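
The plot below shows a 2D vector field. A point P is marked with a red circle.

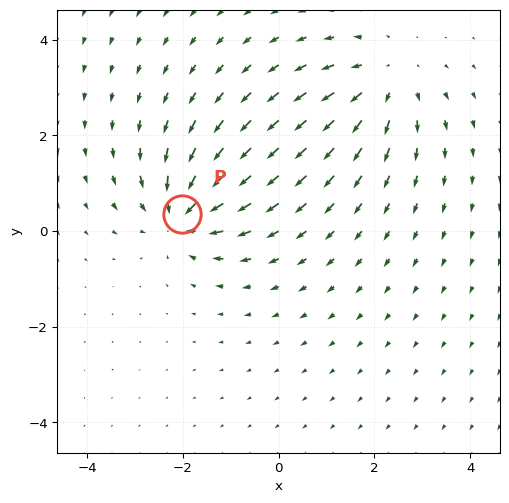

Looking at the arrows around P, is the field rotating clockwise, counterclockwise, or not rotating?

Near P at (-2.0, 0.4) the arrows show no circulation. The curl there is ≈0.

not rotating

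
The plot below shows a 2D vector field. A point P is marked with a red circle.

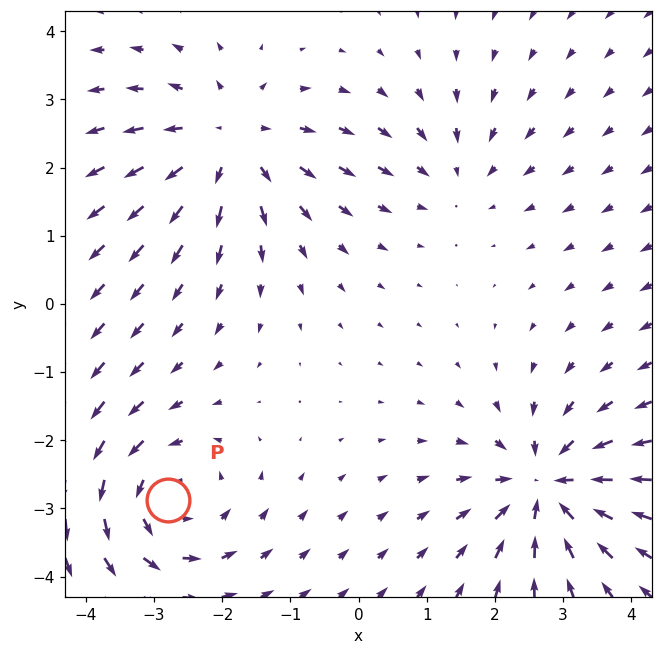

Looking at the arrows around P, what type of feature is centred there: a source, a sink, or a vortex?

vortex

At P (-2.8, -2.9) the arrows circulate counterclockwise. Divergence ≈0, curl about +4 — near-zero divergence with nonzero curl is a vortex.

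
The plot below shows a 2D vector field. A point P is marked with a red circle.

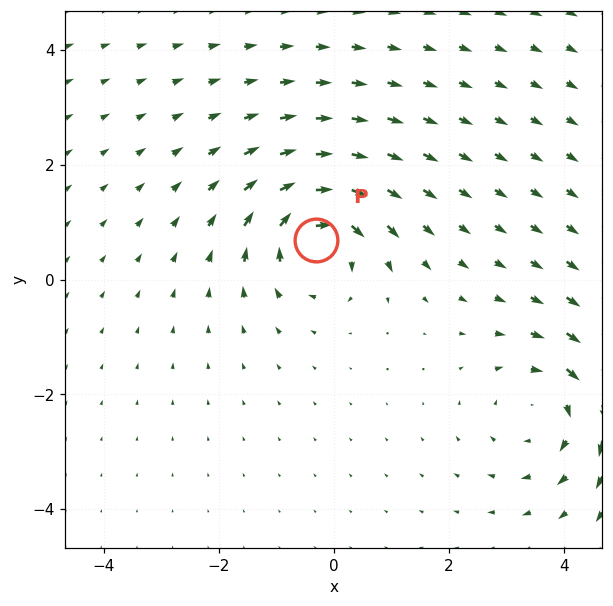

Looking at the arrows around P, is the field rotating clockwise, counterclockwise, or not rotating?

clockwise

Near P at (-0.3, 0.7) the arrows circulate clockwise. The curl (z-component) there is about -6; negative curl means clockwise rotation.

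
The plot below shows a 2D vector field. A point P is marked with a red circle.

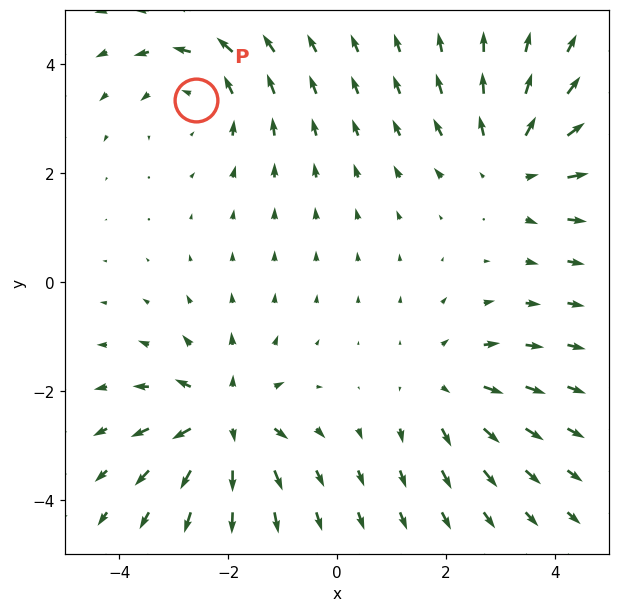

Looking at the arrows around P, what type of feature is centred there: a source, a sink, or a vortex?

At P (-2.6, 3.3) the arrows circulate counterclockwise. Divergence ≈0, curl about +3 — near-zero divergence with nonzero curl is a vortex.

vortex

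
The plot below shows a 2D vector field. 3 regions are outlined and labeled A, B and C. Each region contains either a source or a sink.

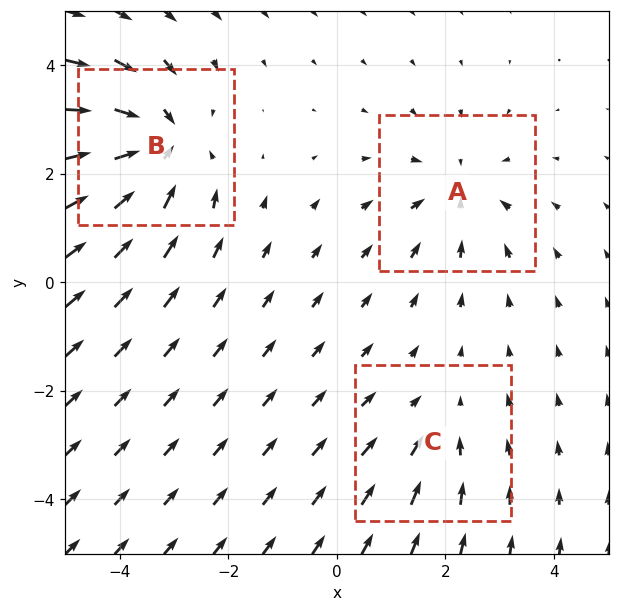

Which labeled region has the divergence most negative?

B

Divergence at each region's feature centre — A: about -3, B: about -4, C: about -2. Region B is most negative.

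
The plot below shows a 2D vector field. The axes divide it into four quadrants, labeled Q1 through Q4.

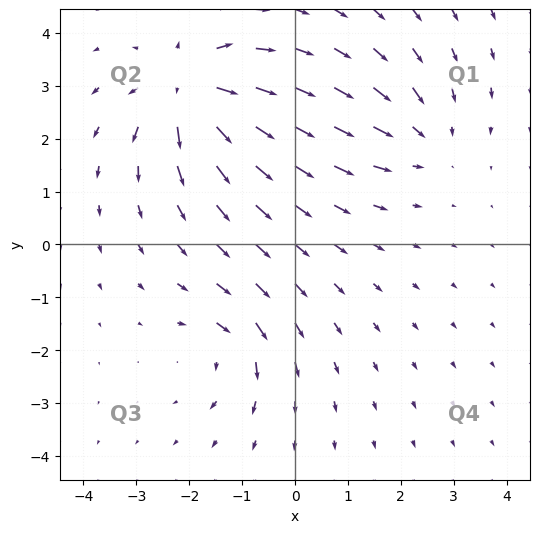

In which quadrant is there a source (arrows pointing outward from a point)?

Q2

The source sits at approximately (-2.0, 2.9), which lies in quadrant Q2. The divergence there is about +6, positive as expected for a source.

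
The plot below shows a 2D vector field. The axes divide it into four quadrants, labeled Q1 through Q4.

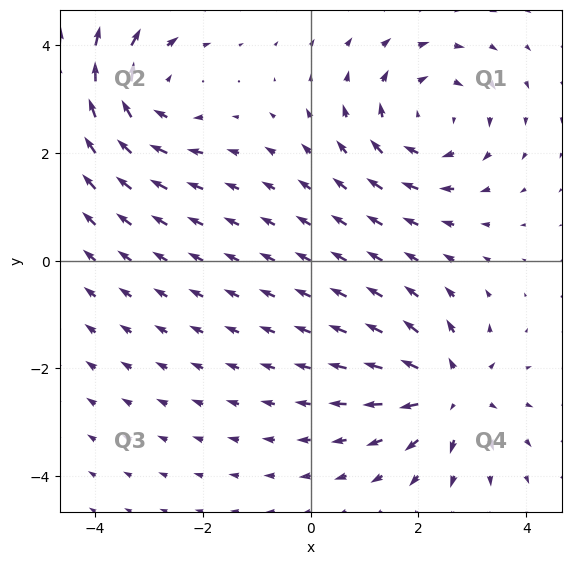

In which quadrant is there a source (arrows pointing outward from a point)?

The source sits at approximately (2.6, -2.4), which lies in quadrant Q4. The divergence there is about +4, positive as expected for a source.

Q4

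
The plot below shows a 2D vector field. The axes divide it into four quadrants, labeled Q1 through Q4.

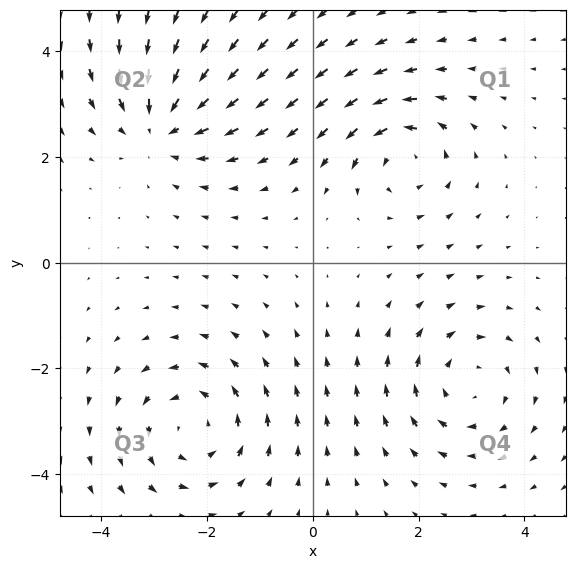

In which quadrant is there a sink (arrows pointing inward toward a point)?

The sink sits at approximately (-2.8, 2.6), which lies in quadrant Q2. The divergence there is about -5, negative as expected for a sink.

Q2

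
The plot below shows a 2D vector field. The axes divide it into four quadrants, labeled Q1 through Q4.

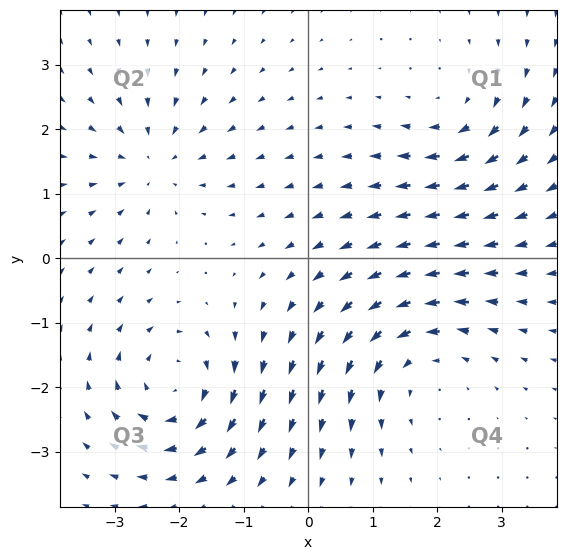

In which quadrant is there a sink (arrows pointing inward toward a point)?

The sink sits at approximately (-2.4, 1.5), which lies in quadrant Q2. The divergence there is about -3, negative as expected for a sink.

Q2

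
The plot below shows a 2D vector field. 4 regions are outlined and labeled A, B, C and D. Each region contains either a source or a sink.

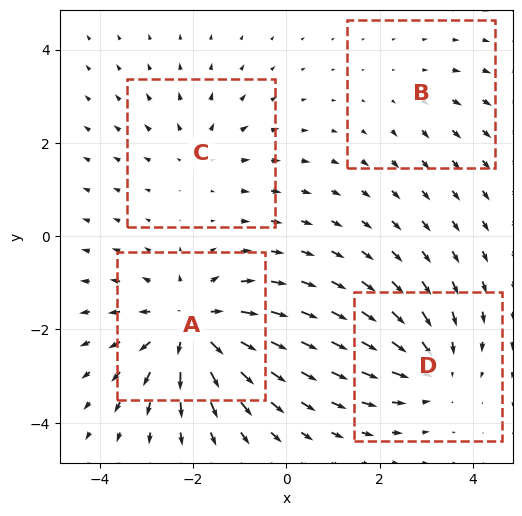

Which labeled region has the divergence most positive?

A

Divergence at each region's feature centre — A: about +7, B: about +2, C: about +3, D: about -4. Region A is most positive.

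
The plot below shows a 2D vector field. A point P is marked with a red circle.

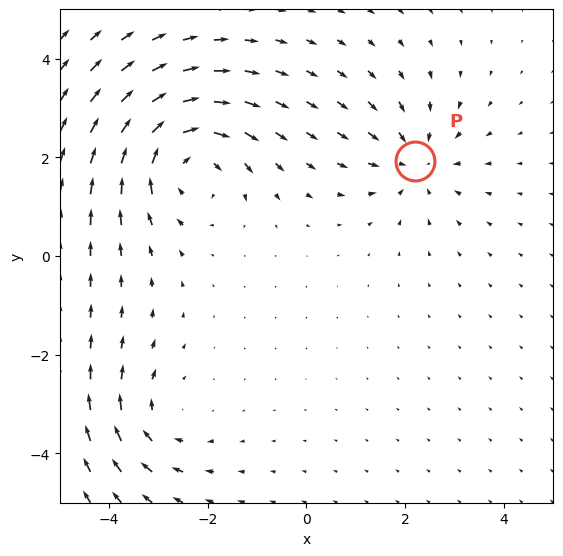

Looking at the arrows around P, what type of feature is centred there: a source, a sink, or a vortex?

At P (2.2, 1.9) the arrows converge inward. Divergence about -3, curl ≈0 — negative divergence with near-zero curl is a sink.

sink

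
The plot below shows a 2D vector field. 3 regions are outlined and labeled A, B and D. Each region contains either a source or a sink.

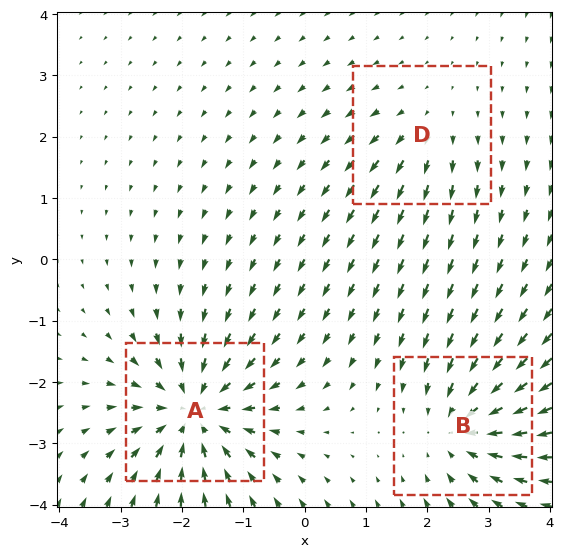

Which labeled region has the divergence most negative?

Divergence at each region's feature centre — A: about -5, B: about -4, D: about +2. Region A is most negative.

A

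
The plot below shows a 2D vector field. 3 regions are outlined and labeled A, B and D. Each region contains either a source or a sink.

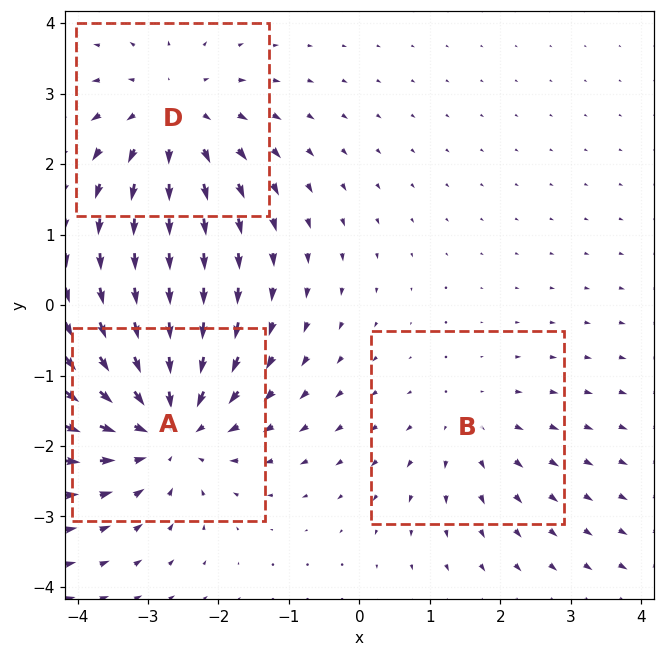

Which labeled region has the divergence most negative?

Divergence at each region's feature centre — A: about -4, B: about +2, D: about +3. Region A is most negative.

A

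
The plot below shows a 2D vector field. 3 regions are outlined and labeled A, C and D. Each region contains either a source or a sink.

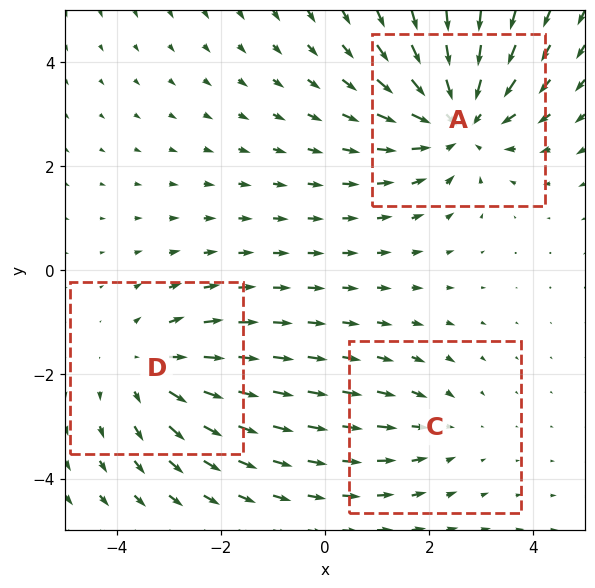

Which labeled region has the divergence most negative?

A

Divergence at each region's feature centre — A: about -4, C: about -2, D: about +3. Region A is most negative.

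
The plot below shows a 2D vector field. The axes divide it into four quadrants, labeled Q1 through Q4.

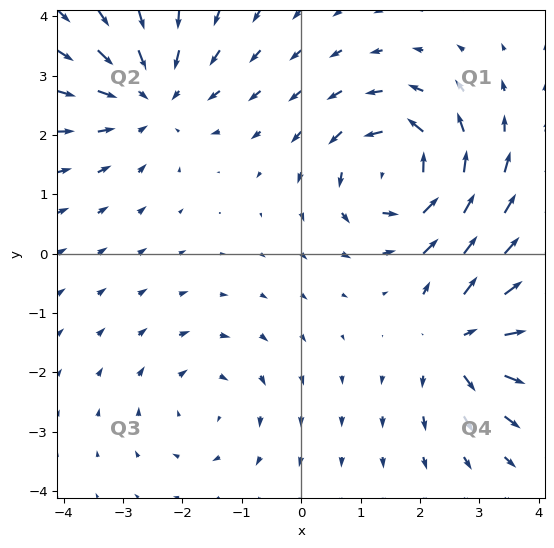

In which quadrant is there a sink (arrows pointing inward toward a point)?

Q2

The sink sits at approximately (-2.5, 2.7), which lies in quadrant Q2. The divergence there is about -4, negative as expected for a sink.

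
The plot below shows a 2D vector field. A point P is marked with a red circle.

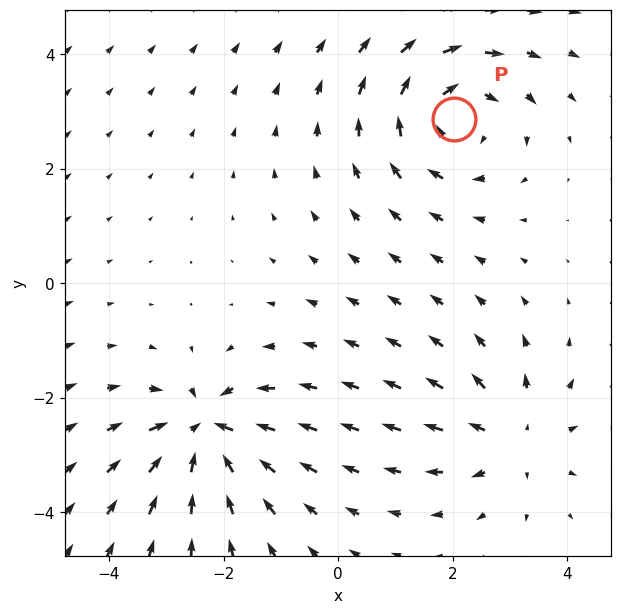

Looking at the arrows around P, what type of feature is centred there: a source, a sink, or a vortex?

At P (2.0, 2.9) the arrows circulate clockwise. Divergence ≈0, curl about -5 — near-zero divergence with nonzero curl is a vortex.

vortex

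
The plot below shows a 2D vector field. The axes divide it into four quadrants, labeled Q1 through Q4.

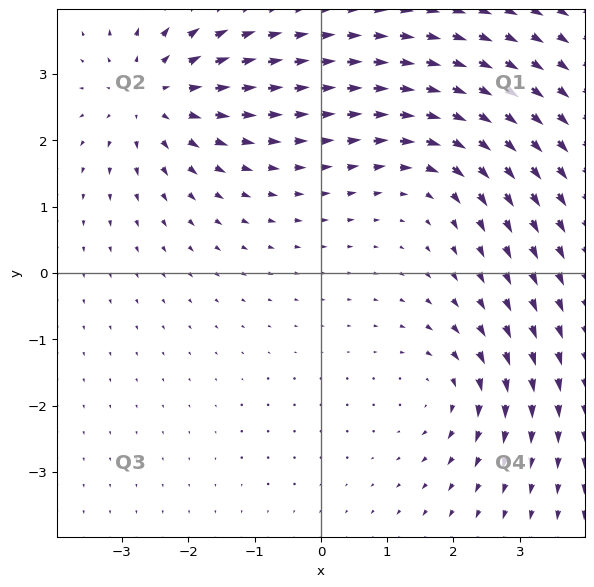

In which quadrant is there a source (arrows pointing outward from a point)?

The source sits at approximately (-2.5, 2.7), which lies in quadrant Q2. The divergence there is about +5, positive as expected for a source.

Q2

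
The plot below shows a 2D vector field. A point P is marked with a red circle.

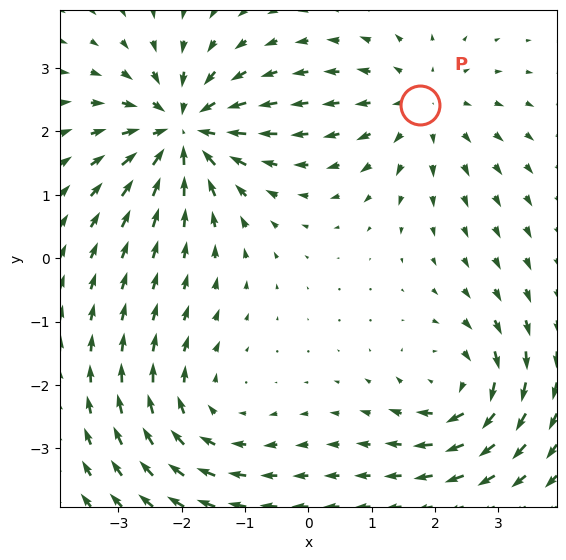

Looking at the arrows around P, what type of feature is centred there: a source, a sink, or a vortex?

At P (1.8, 2.4) the arrows spread outward. Divergence about +3, curl ≈0 — positive divergence with near-zero curl is a source.

source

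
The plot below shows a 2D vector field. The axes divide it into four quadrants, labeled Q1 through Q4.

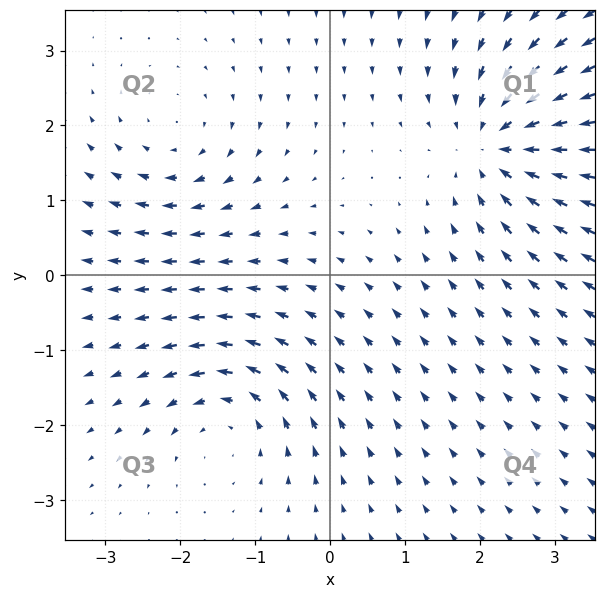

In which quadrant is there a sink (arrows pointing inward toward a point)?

Q1

The sink sits at approximately (2.3, 1.7), which lies in quadrant Q1. The divergence there is about -5, negative as expected for a sink.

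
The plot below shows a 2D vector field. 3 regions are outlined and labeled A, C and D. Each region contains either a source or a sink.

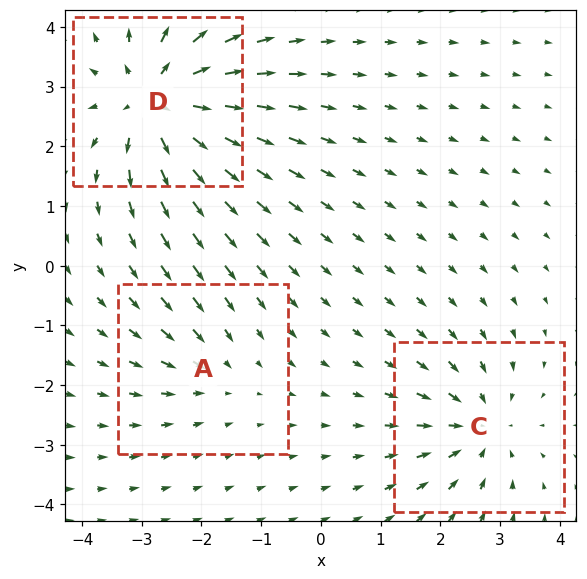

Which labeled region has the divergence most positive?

Divergence at each region's feature centre — A: about -2, C: about -3, D: about +5. Region D is most positive.

D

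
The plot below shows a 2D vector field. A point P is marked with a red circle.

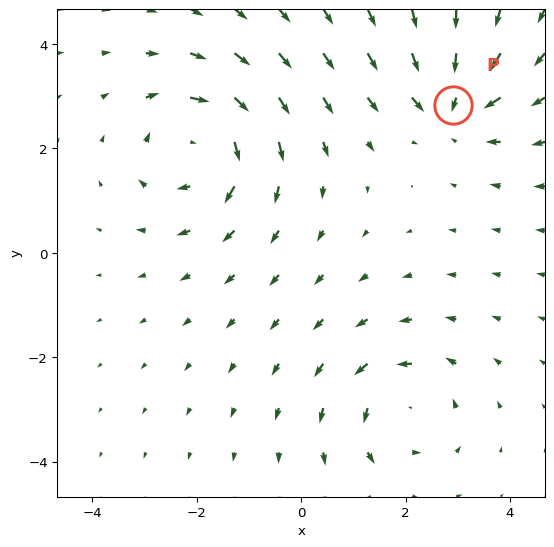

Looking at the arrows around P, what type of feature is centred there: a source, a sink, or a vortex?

At P (2.9, 2.8) the arrows converge inward. Divergence about -5, curl ≈0 — negative divergence with near-zero curl is a sink.

sink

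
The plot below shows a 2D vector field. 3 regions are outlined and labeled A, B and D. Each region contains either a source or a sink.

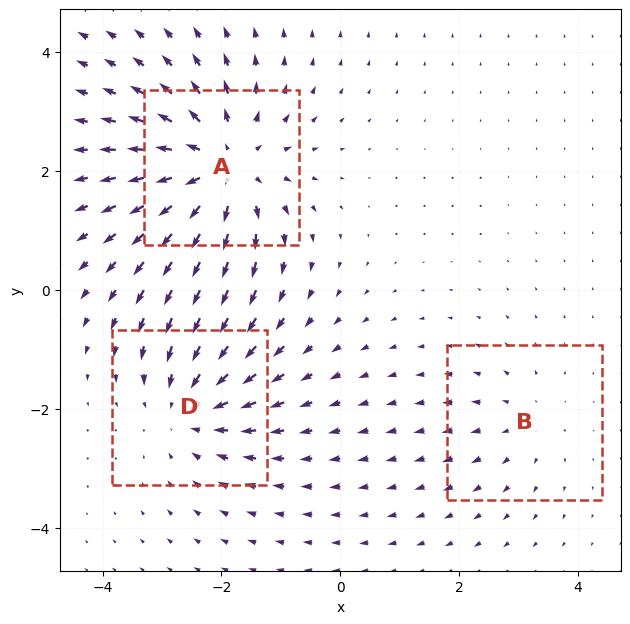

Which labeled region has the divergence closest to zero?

Divergence at each region's feature centre — A: about +4, B: about +2, D: about -3. Region B is closest to zero.

B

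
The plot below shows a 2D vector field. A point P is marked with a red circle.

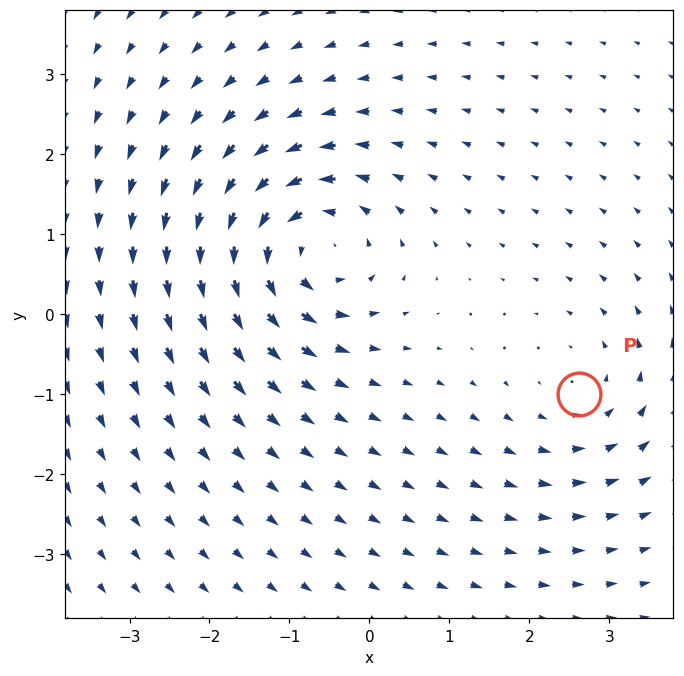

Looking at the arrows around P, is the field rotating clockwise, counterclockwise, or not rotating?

counterclockwise

Near P at (2.6, -1.0) the arrows circulate counterclockwise. The curl (z-component) there is about +2; positive curl means counterclockwise rotation.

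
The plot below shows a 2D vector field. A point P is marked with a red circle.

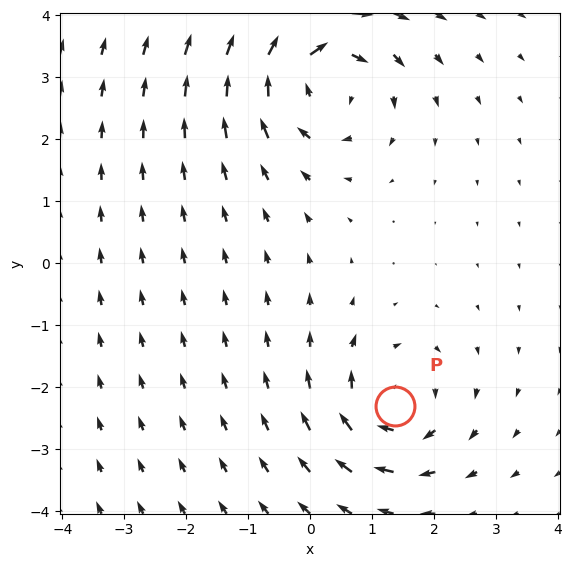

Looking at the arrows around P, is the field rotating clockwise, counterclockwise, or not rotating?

clockwise

Near P at (1.4, -2.3) the arrows circulate clockwise. The curl (z-component) there is about -4; negative curl means clockwise rotation.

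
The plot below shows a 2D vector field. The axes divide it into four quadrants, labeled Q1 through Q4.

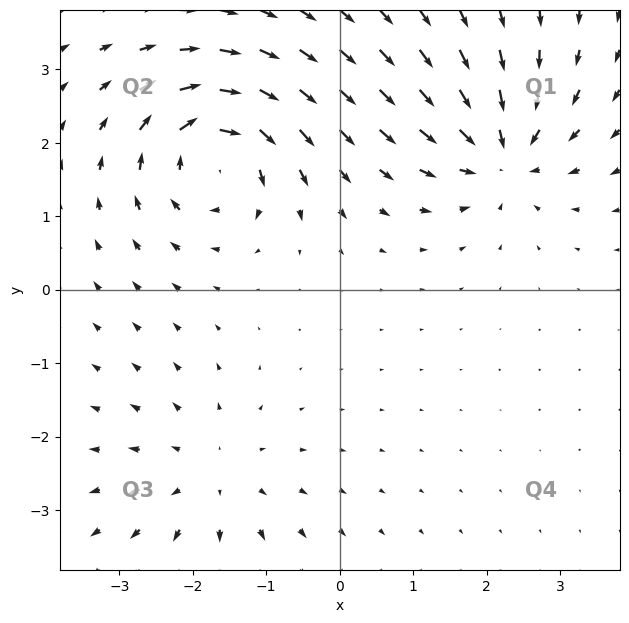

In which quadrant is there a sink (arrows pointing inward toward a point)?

The sink sits at approximately (2.2, 1.9), which lies in quadrant Q1. The divergence there is about -6, negative as expected for a sink.

Q1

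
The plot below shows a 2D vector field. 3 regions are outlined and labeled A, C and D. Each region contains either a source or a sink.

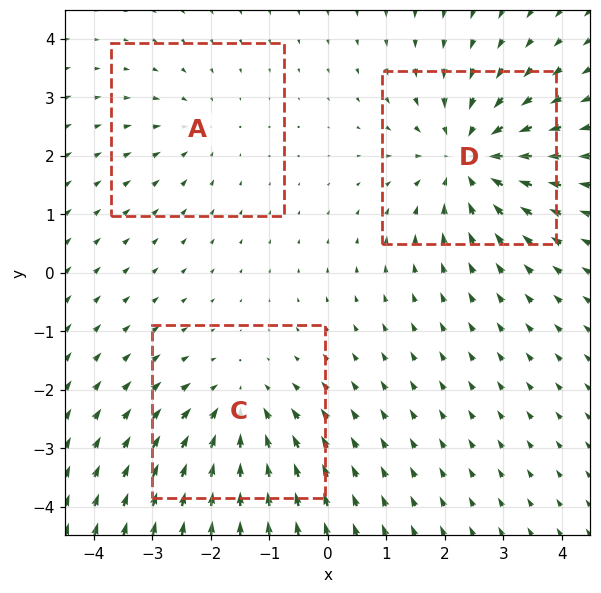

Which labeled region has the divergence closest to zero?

Divergence at each region's feature centre — A: about -2, C: about -3, D: about -5. Region A is closest to zero.

A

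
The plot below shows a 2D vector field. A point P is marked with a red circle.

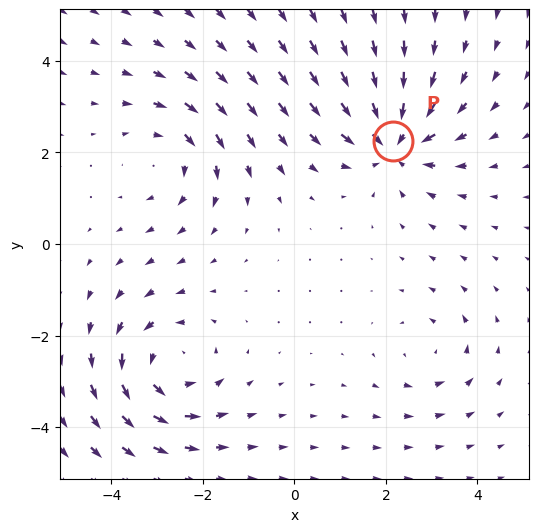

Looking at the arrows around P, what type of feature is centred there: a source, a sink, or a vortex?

At P (2.2, 2.2) the arrows converge inward. Divergence about -5, curl ≈0 — negative divergence with near-zero curl is a sink.

sink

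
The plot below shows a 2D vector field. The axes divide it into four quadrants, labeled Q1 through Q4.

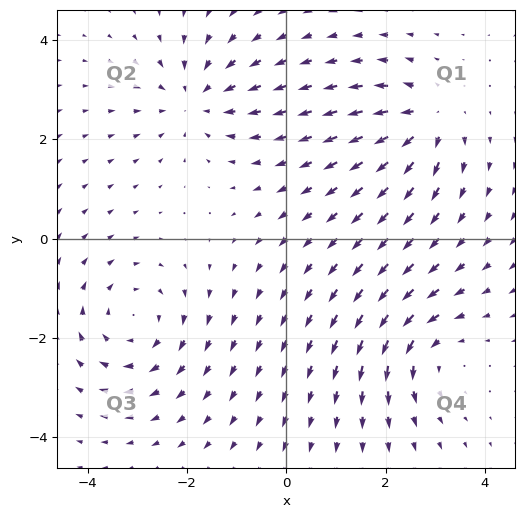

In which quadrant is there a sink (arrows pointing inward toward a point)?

Q2

The sink sits at approximately (-1.8, 2.8), which lies in quadrant Q2. The divergence there is about -4, negative as expected for a sink.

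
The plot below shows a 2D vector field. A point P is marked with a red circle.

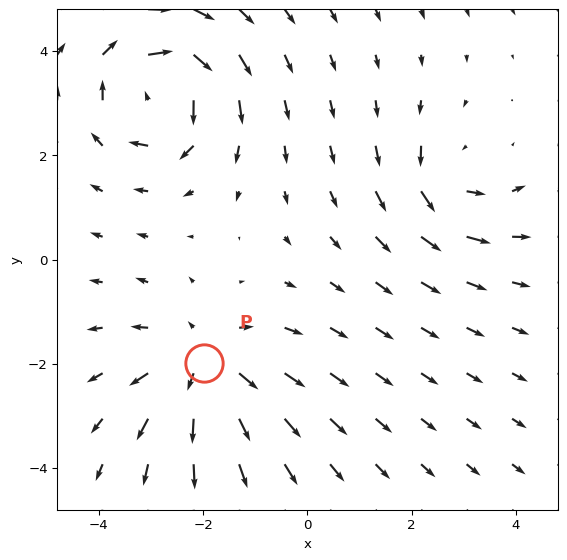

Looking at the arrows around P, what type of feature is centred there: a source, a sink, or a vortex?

At P (-2.0, -2.0) the arrows spread outward. Divergence about +4, curl ≈0 — positive divergence with near-zero curl is a source.

source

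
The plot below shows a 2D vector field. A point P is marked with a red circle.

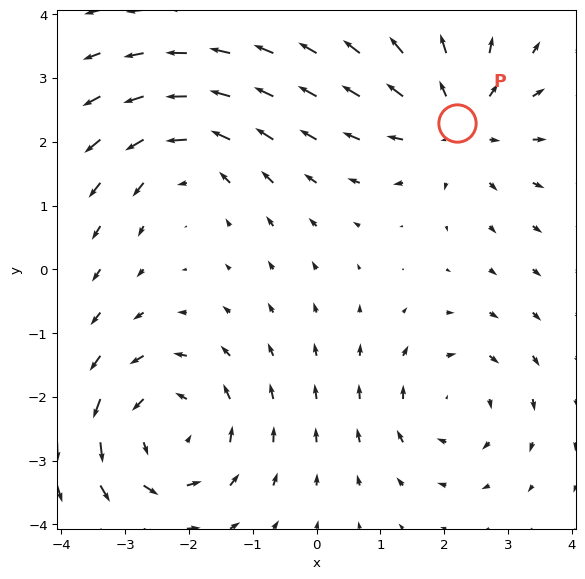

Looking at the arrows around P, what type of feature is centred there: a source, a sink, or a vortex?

At P (2.2, 2.3) the arrows spread outward. Divergence about +4, curl ≈0 — positive divergence with near-zero curl is a source.

source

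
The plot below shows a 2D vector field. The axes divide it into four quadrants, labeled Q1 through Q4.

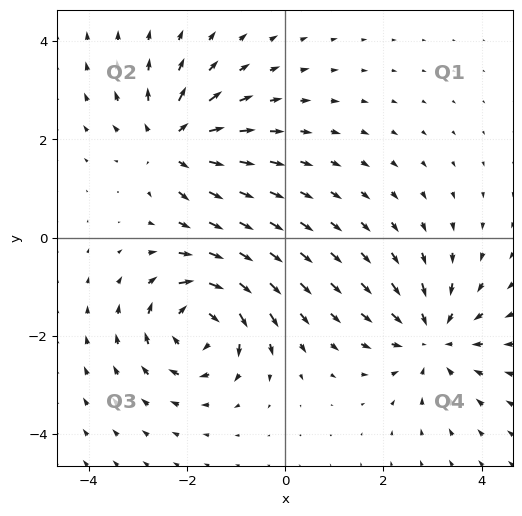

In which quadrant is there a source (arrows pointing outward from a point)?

Q2

The source sits at approximately (-2.3, 1.9), which lies in quadrant Q2. The divergence there is about +6, positive as expected for a source.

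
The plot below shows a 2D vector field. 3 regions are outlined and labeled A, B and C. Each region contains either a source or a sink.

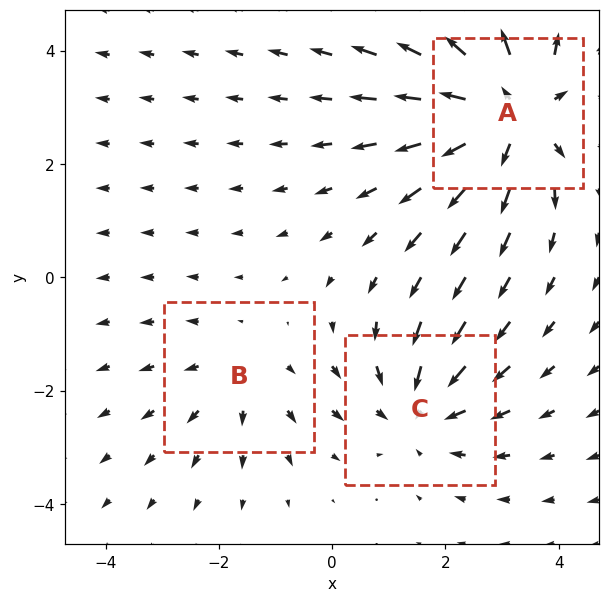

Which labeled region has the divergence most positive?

Divergence at each region's feature centre — A: about +4, B: about +2, C: about -3. Region A is most positive.

A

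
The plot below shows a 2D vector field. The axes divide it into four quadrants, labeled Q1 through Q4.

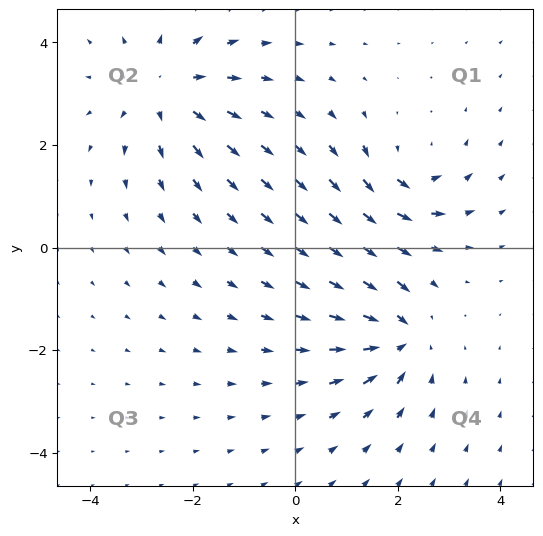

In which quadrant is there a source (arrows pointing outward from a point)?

The source sits at approximately (-2.5, 3.1), which lies in quadrant Q2. The divergence there is about +4, positive as expected for a source.

Q2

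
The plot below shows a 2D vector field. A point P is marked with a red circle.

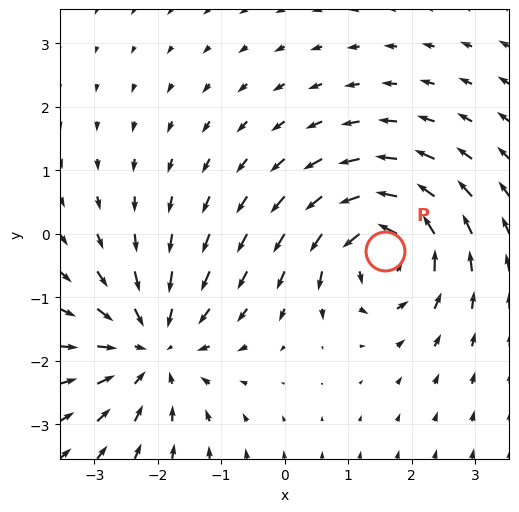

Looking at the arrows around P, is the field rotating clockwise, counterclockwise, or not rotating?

counterclockwise

Near P at (1.6, -0.3) the arrows circulate counterclockwise. The curl (z-component) there is about +7; positive curl means counterclockwise rotation.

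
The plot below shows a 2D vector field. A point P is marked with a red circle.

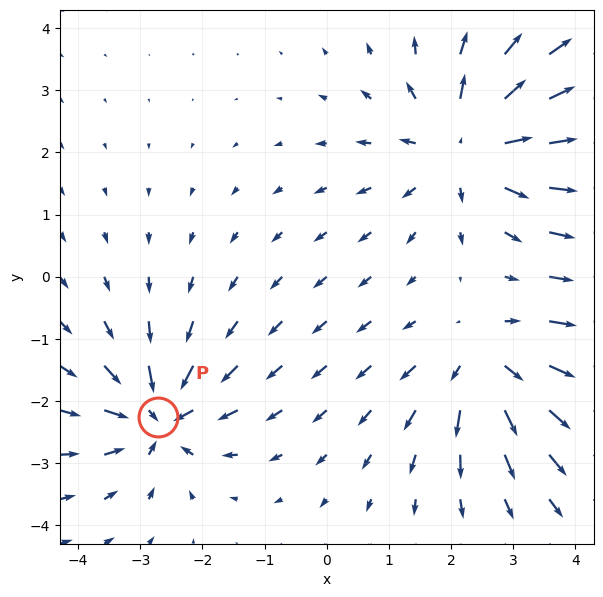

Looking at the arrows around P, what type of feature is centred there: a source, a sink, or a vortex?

At P (-2.7, -2.3) the arrows converge inward. Divergence about -5, curl ≈0 — negative divergence with near-zero curl is a sink.

sink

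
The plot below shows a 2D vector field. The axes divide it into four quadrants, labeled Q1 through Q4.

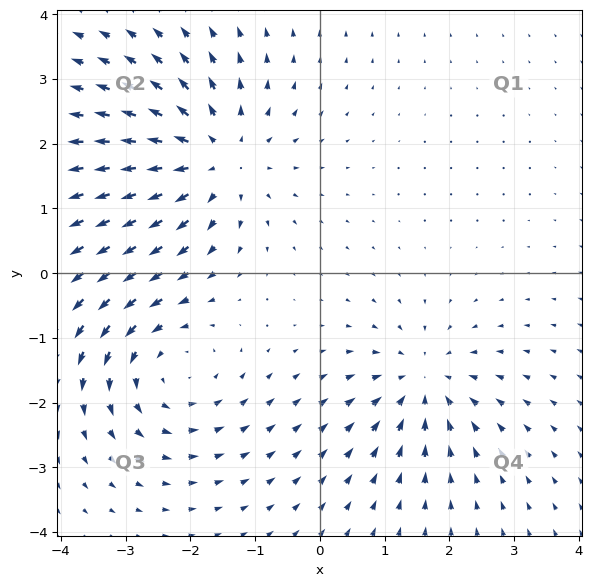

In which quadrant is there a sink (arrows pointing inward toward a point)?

Q4

The sink sits at approximately (1.6, -1.7), which lies in quadrant Q4. The divergence there is about -4, negative as expected for a sink.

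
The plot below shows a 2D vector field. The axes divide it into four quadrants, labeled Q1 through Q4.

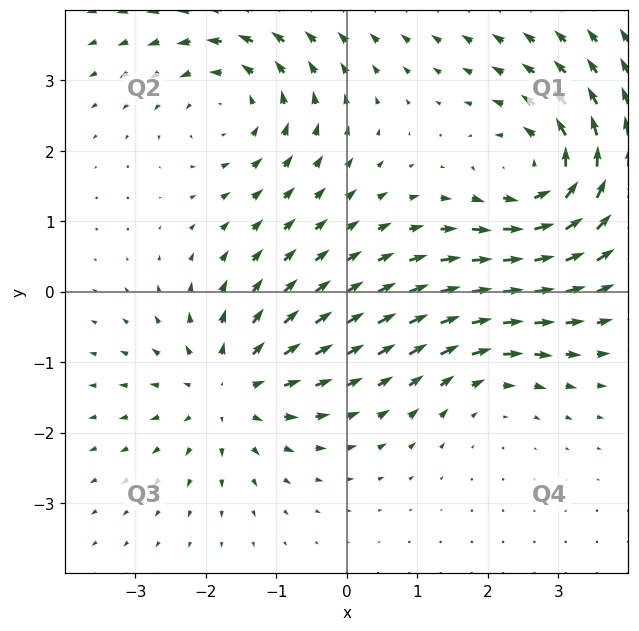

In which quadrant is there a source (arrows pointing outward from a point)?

Q3

The source sits at approximately (-1.7, -1.4), which lies in quadrant Q3. The divergence there is about +4, positive as expected for a source.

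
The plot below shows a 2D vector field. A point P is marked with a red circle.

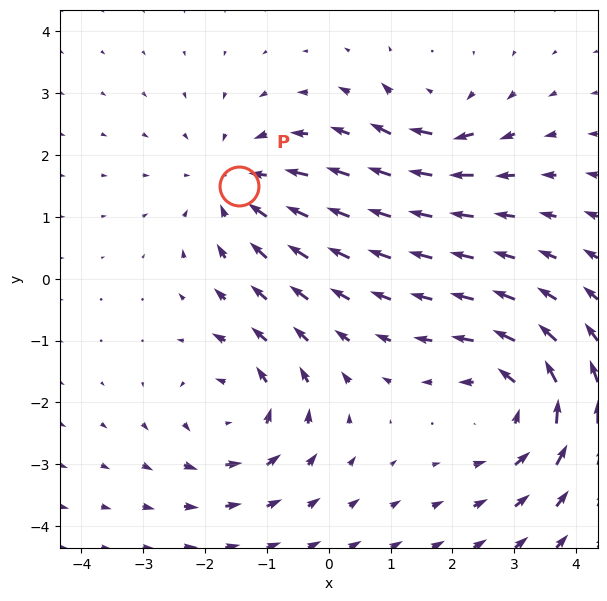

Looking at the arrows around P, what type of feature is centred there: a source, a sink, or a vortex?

sink

At P (-1.5, 1.5) the arrows converge inward. Divergence about -3, curl ≈0 — negative divergence with near-zero curl is a sink.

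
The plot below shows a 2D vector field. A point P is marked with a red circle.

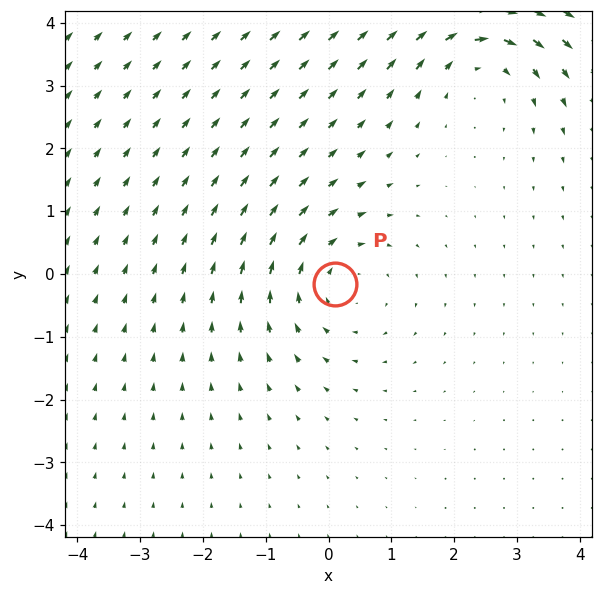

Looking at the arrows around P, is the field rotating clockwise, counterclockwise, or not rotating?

Near P at (0.1, -0.2) the arrows circulate clockwise. The curl (z-component) there is about -3; negative curl means clockwise rotation.

clockwise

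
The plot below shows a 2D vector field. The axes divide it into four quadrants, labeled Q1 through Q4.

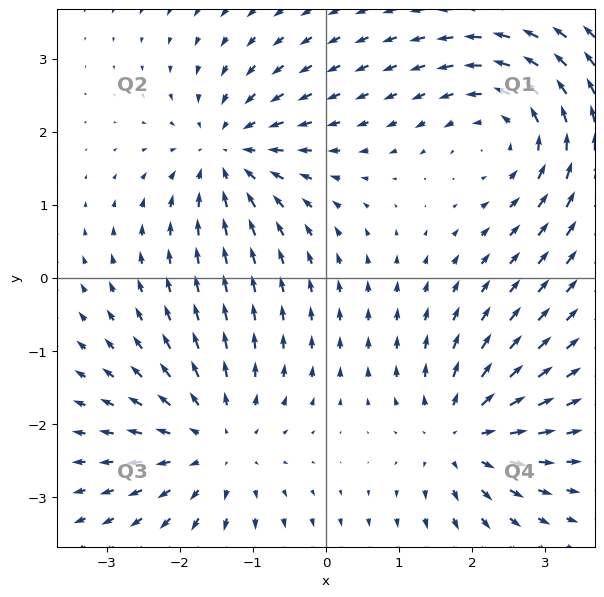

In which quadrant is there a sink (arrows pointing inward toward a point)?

The sink sits at approximately (-1.4, 1.7), which lies in quadrant Q2. The divergence there is about -5, negative as expected for a sink.

Q2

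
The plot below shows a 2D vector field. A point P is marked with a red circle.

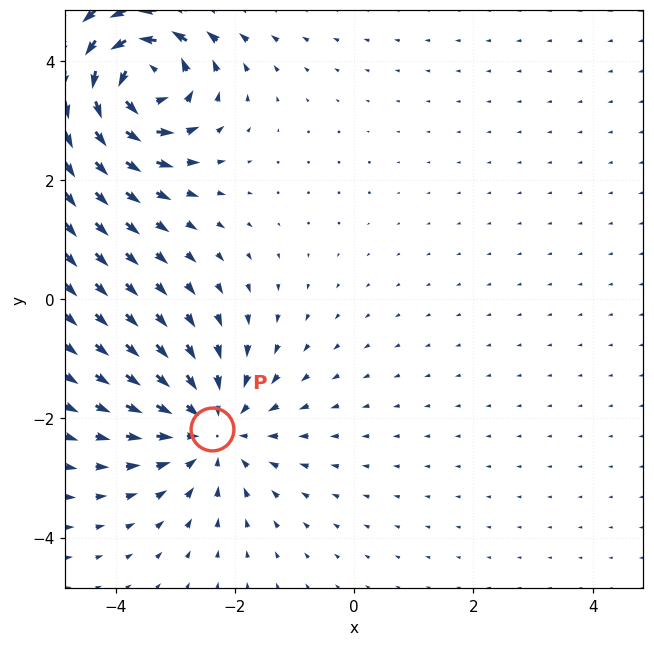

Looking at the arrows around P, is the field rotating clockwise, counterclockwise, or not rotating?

Near P at (-2.4, -2.2) the arrows show no circulation. The curl there is ≈0.

not rotating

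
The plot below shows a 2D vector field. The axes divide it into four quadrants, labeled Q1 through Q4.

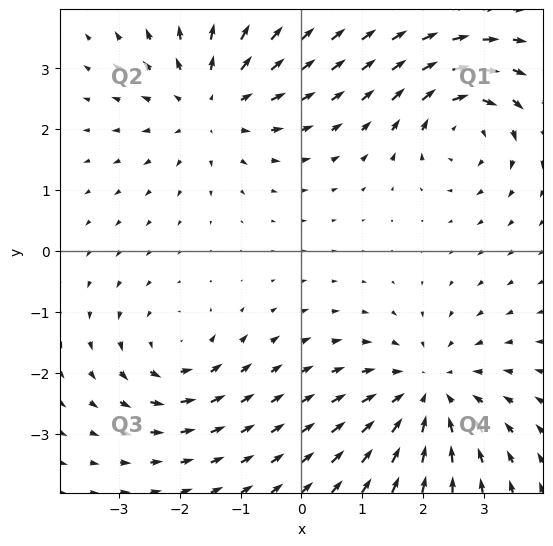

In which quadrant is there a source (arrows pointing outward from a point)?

The source sits at approximately (-1.5, 2.4), which lies in quadrant Q2. The divergence there is about +4, positive as expected for a source.

Q2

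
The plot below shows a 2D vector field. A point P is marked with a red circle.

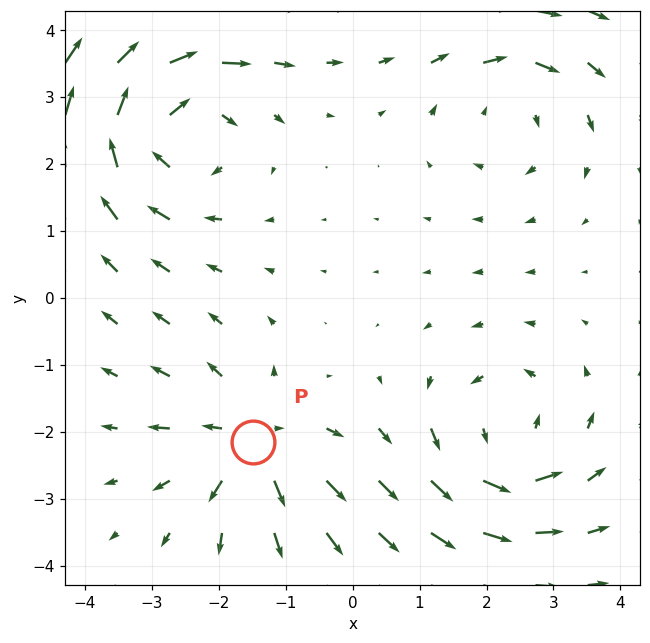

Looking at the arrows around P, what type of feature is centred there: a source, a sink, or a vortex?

At P (-1.5, -2.2) the arrows spread outward. Divergence about +4, curl ≈0 — positive divergence with near-zero curl is a source.

source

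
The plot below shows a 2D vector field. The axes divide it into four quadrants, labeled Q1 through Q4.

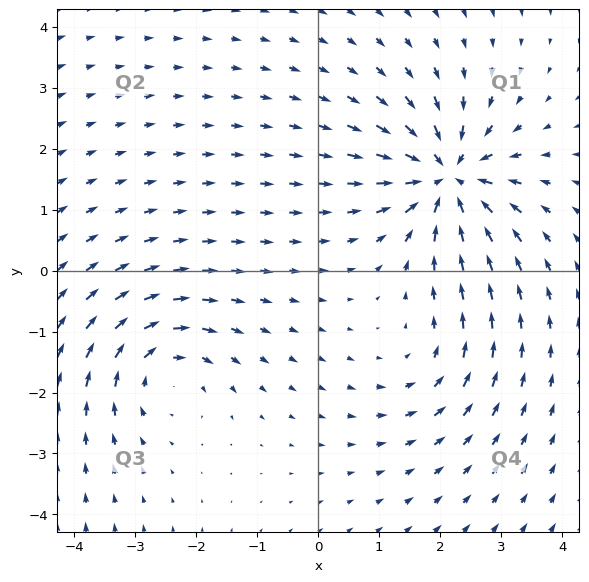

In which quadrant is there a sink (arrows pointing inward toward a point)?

The sink sits at approximately (2.1, 1.5), which lies in quadrant Q1. The divergence there is about -6, negative as expected for a sink.

Q1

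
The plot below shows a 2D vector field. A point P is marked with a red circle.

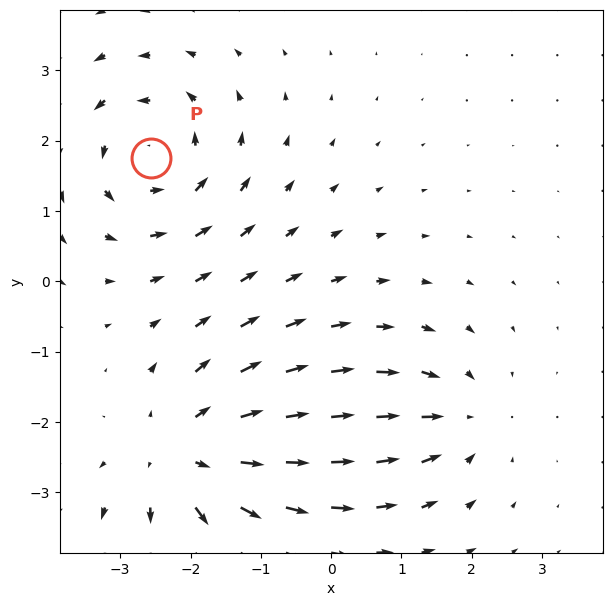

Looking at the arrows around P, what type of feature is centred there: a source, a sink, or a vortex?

At P (-2.6, 1.8) the arrows circulate counterclockwise. Divergence ≈0, curl about +4 — near-zero divergence with nonzero curl is a vortex.

vortex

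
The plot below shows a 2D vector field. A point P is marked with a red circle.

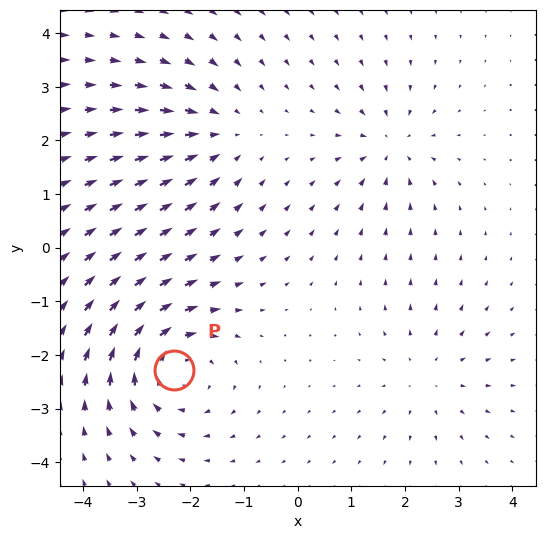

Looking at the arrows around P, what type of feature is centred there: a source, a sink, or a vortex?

vortex

At P (-2.3, -2.3) the arrows circulate clockwise. Divergence ≈0, curl about -5 — near-zero divergence with nonzero curl is a vortex.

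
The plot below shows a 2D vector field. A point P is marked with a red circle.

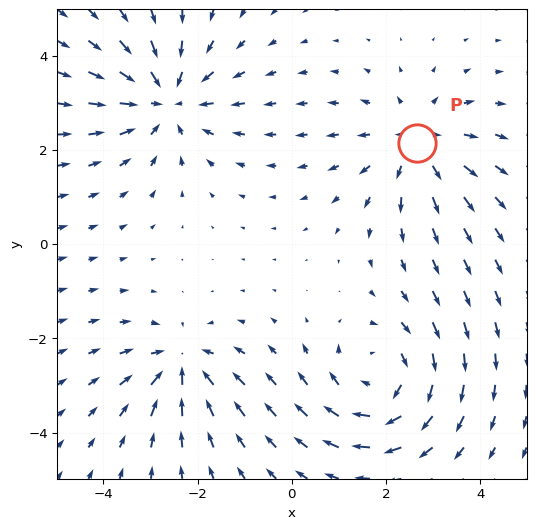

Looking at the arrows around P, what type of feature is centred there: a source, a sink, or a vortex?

At P (2.6, 2.1) the arrows spread outward. Divergence about +3, curl ≈0 — positive divergence with near-zero curl is a source.

source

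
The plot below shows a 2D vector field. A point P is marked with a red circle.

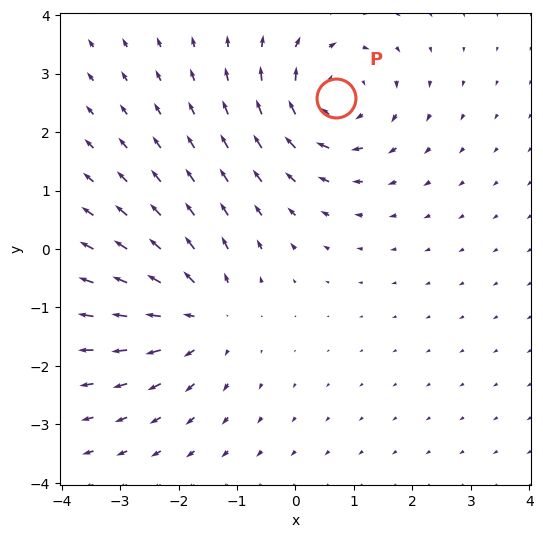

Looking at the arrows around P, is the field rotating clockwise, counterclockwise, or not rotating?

Near P at (0.7, 2.6) the arrows circulate clockwise. The curl (z-component) there is about -4; negative curl means clockwise rotation.

clockwise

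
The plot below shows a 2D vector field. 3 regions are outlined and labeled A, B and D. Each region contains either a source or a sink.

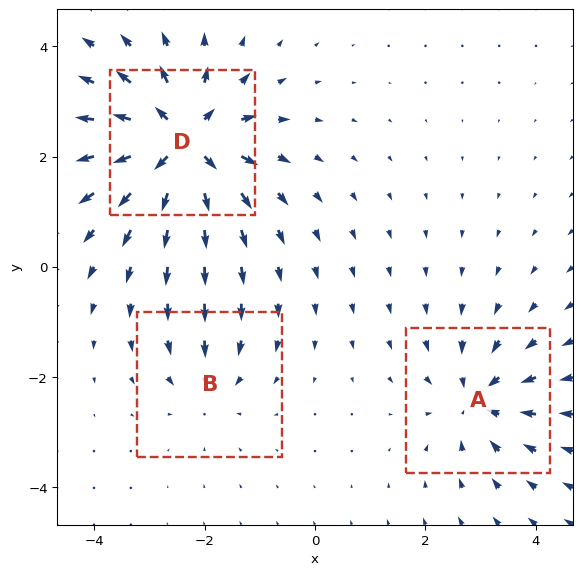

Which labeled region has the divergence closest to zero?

B

Divergence at each region's feature centre — A: about -4, B: about -2, D: about +6. Region B is closest to zero.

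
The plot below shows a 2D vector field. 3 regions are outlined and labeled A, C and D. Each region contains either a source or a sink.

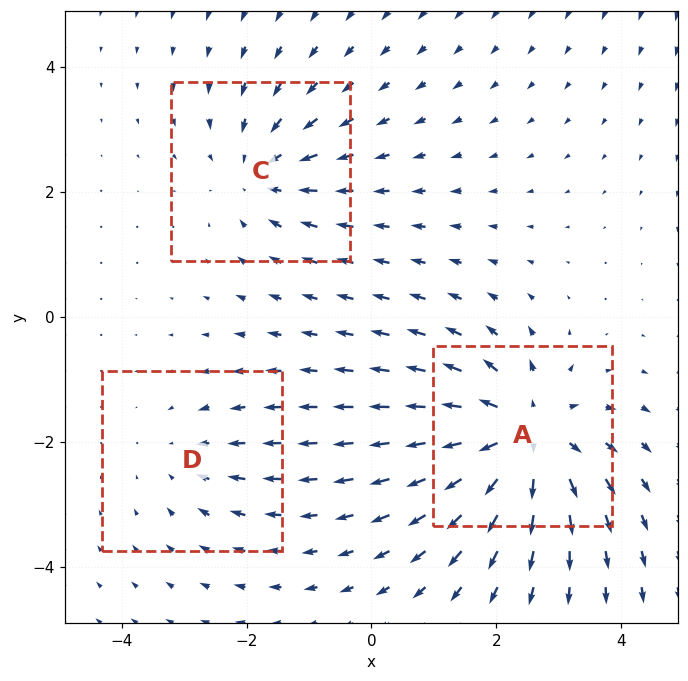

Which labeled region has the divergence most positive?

A

Divergence at each region's feature centre — A: about +5, C: about -3, D: about -2. Region A is most positive.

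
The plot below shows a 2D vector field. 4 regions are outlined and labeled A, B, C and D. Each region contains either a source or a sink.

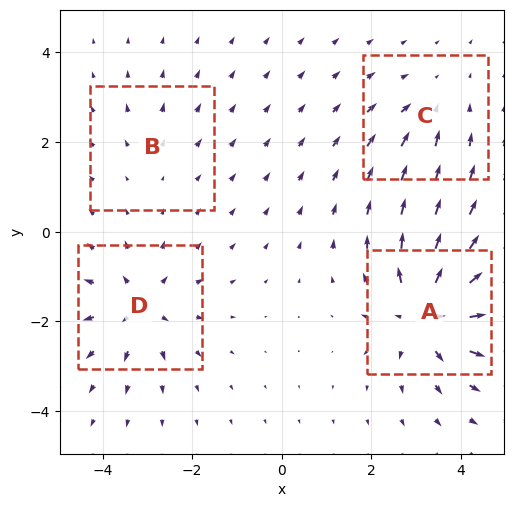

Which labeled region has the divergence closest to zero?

B

Divergence at each region's feature centre — A: about +8, B: about +2, C: about -3, D: about +5. Region B is closest to zero.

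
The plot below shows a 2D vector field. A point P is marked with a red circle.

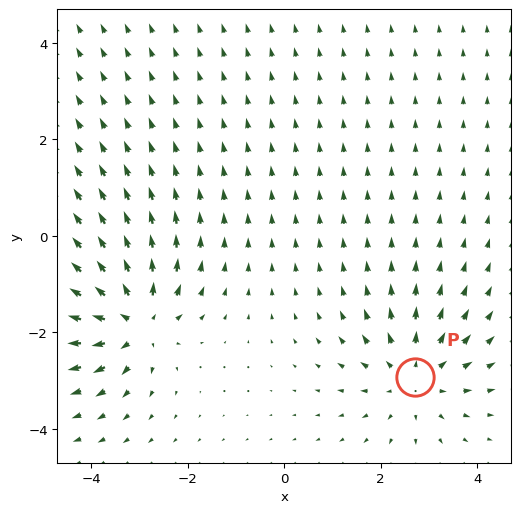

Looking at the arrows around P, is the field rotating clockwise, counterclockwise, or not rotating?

Near P at (2.7, -2.9) the arrows show no circulation. The curl there is ≈0.

not rotating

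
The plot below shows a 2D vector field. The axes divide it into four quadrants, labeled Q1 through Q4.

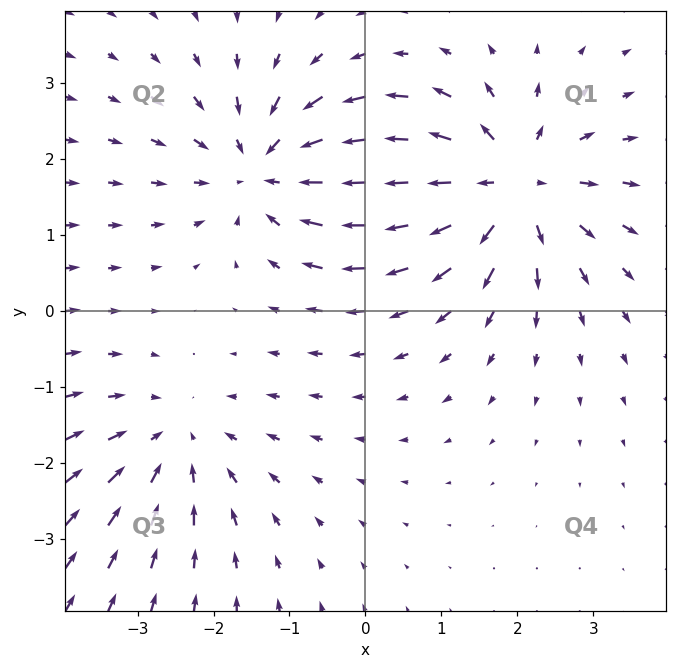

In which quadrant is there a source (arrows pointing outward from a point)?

The source sits at approximately (1.9, 1.6), which lies in quadrant Q1. The divergence there is about +5, positive as expected for a source.

Q1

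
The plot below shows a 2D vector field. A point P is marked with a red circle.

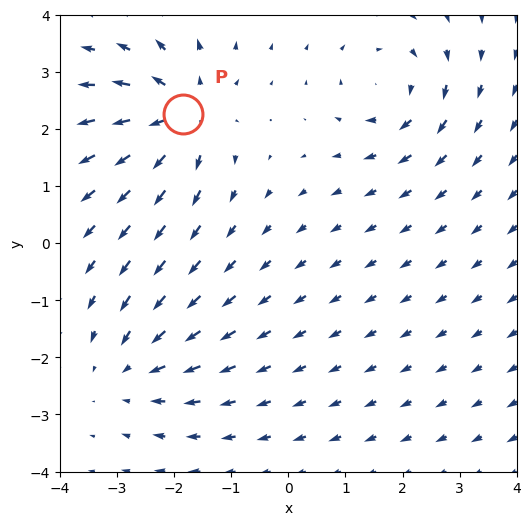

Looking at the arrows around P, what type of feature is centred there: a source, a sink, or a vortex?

source

At P (-1.8, 2.3) the arrows spread outward. Divergence about +4, curl ≈0 — positive divergence with near-zero curl is a source.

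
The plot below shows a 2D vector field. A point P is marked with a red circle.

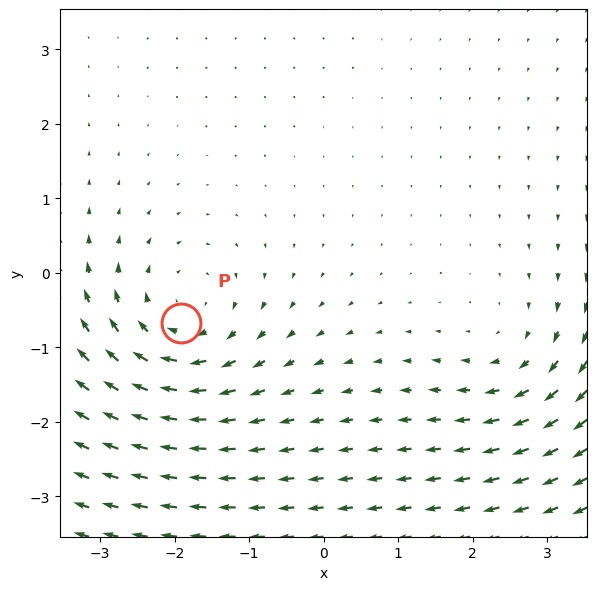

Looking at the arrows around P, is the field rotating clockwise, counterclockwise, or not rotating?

Near P at (-1.9, -0.7) the arrows circulate clockwise. The curl (z-component) there is about -4; negative curl means clockwise rotation.

clockwise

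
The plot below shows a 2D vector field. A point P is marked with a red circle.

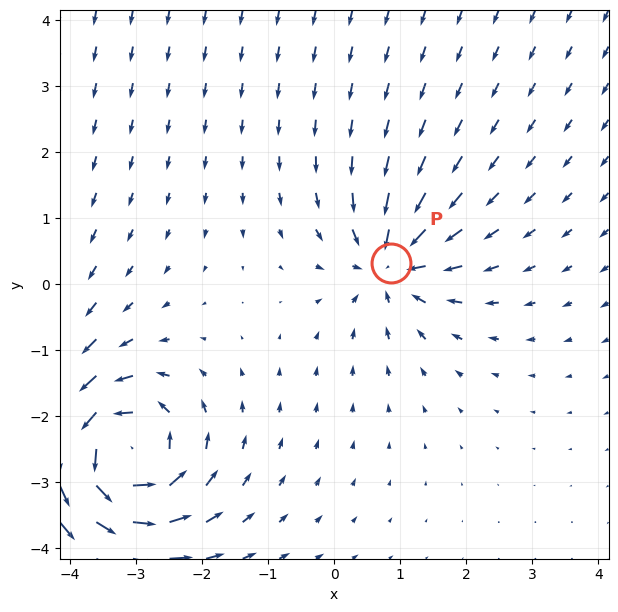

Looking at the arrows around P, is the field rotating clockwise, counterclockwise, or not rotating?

not rotating

Near P at (0.9, 0.3) the arrows show no circulation. The curl there is ≈0.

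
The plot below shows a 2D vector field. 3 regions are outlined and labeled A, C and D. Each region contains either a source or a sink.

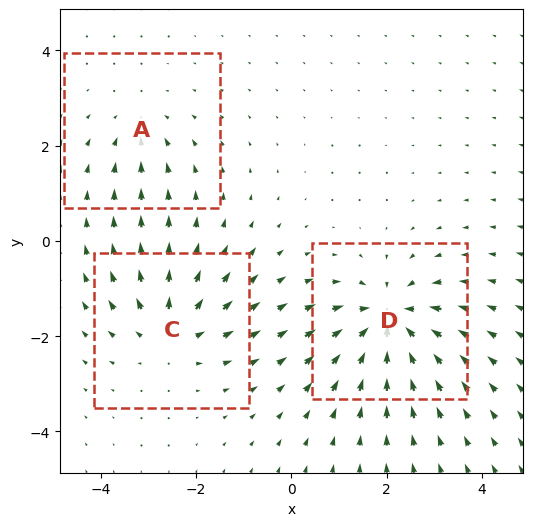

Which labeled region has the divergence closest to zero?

Divergence at each region's feature centre — A: about -2, C: about +4, D: about -5. Region A is closest to zero.

A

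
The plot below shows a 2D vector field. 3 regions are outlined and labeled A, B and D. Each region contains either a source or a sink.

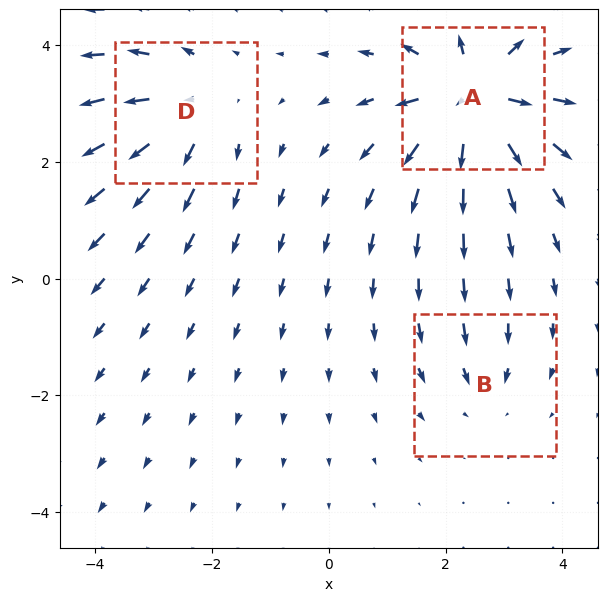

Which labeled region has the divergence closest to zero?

Divergence at each region's feature centre — A: about +6, B: about -2, D: about +3. Region B is closest to zero.

B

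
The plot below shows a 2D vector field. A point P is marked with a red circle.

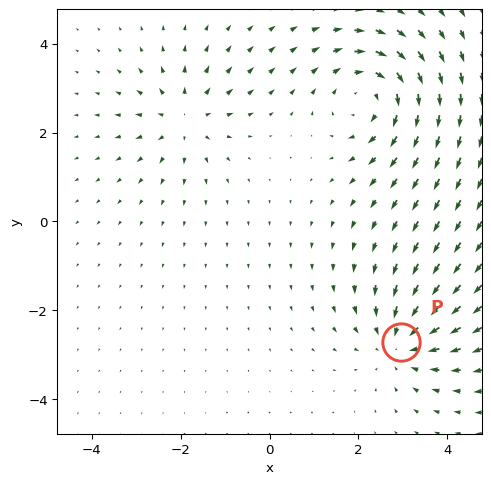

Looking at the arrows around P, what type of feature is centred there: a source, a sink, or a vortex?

sink

At P (3.0, -2.7) the arrows converge inward. Divergence about -4, curl ≈0 — negative divergence with near-zero curl is a sink.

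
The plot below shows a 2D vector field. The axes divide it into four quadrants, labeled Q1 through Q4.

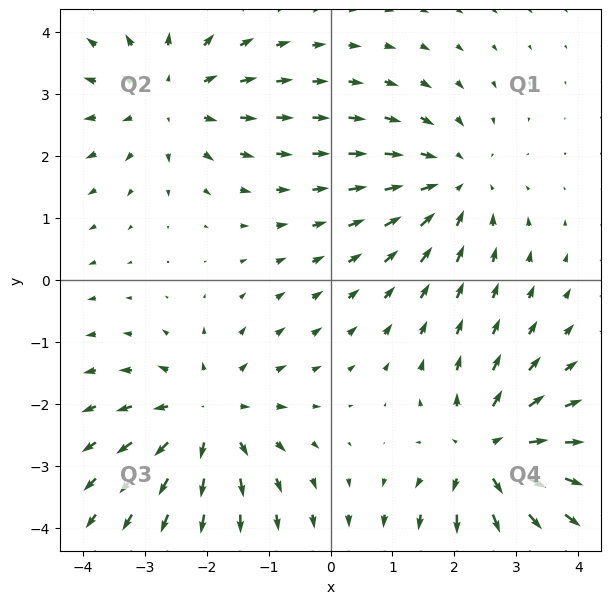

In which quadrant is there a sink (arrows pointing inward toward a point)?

Q1

The sink sits at approximately (2.0, 1.6), which lies in quadrant Q1. The divergence there is about -3, negative as expected for a sink.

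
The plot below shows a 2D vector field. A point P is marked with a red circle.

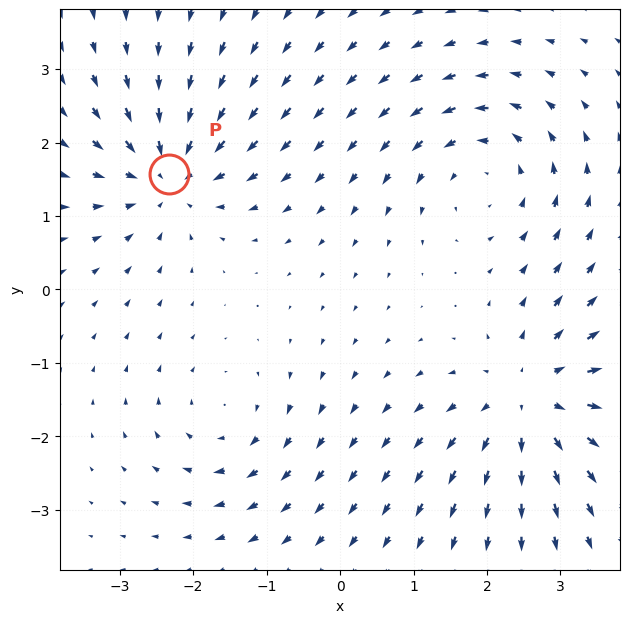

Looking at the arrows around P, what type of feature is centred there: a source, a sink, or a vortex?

sink

At P (-2.3, 1.6) the arrows converge inward. Divergence about -5, curl ≈0 — negative divergence with near-zero curl is a sink.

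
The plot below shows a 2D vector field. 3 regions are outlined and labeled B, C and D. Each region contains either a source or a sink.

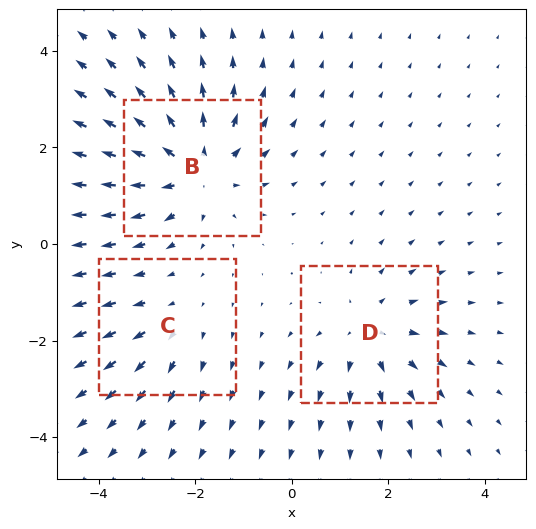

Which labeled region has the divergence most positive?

B

Divergence at each region's feature centre — B: about +5, C: about +2, D: about +3. Region B is most positive.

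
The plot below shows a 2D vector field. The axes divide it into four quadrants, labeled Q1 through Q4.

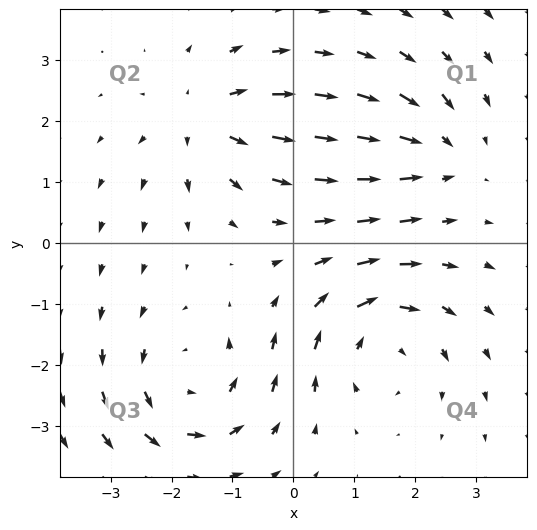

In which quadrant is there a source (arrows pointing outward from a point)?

Q2

The source sits at approximately (-1.5, 2.0), which lies in quadrant Q2. The divergence there is about +5, positive as expected for a source.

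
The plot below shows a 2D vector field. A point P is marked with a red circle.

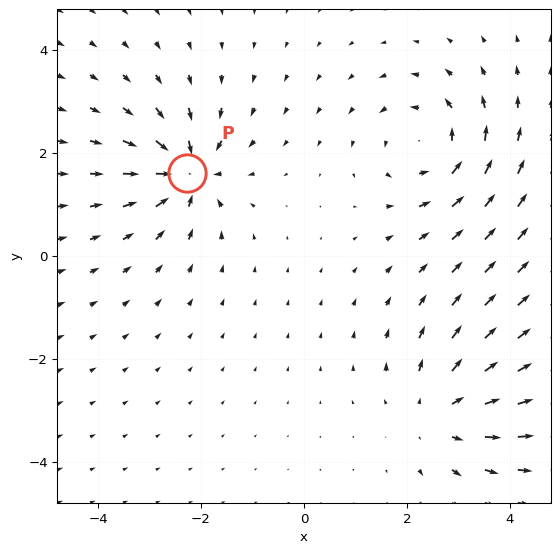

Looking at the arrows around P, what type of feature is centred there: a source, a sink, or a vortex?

sink

At P (-2.3, 1.6) the arrows converge inward. Divergence about -4, curl ≈0 — negative divergence with near-zero curl is a sink.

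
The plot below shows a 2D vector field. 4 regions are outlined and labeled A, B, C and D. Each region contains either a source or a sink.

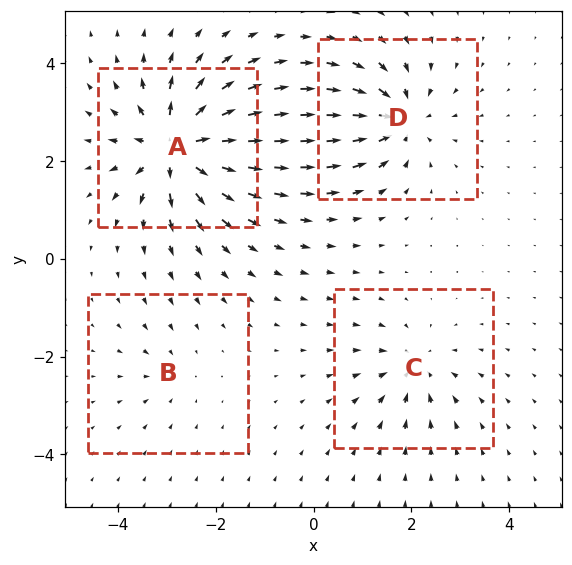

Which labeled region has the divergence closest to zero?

B

Divergence at each region's feature centre — A: about +8, B: about -2, C: about -4, D: about -6. Region B is closest to zero.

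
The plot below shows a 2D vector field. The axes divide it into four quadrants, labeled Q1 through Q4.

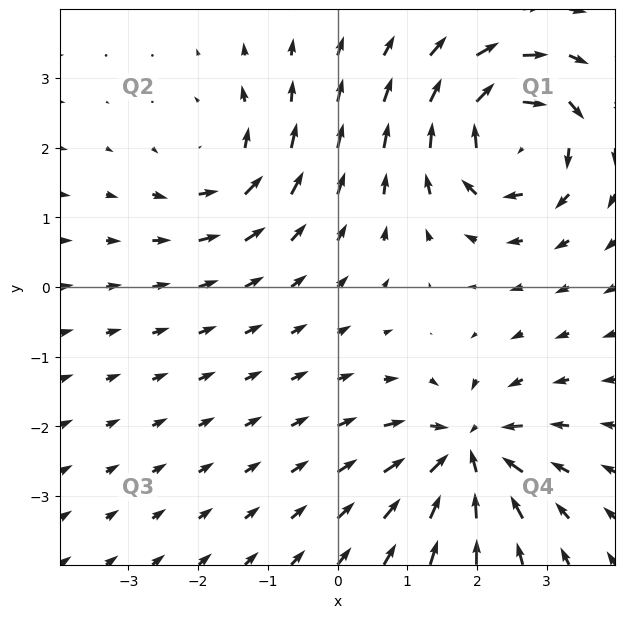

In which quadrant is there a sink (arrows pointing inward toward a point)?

The sink sits at approximately (1.9, -2.4), which lies in quadrant Q4. The divergence there is about -5, negative as expected for a sink.

Q4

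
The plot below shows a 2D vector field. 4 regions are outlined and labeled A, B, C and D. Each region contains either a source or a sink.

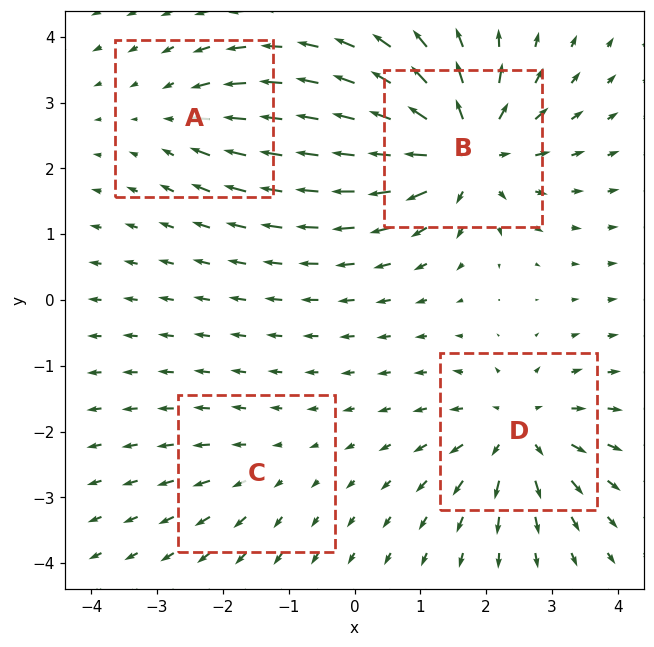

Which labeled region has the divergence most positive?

B

Divergence at each region's feature centre — A: about -3, B: about +8, C: about +2, D: about +6. Region B is most positive.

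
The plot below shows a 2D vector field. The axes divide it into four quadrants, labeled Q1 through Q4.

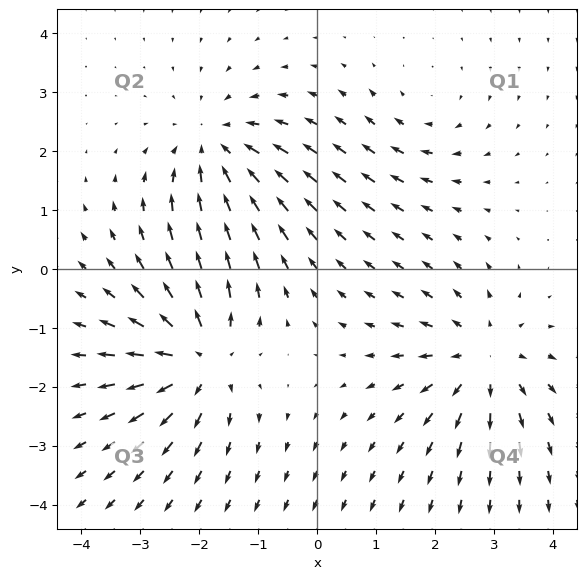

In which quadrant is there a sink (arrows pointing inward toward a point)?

Q2

The sink sits at approximately (-1.7, 2.0), which lies in quadrant Q2. The divergence there is about -4, negative as expected for a sink.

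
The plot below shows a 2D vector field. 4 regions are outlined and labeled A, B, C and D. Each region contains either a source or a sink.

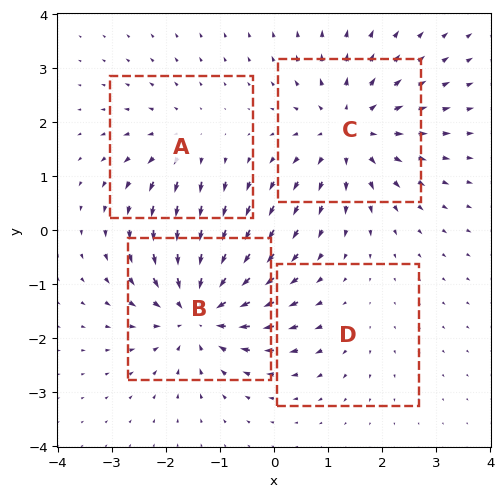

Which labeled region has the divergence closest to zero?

Divergence at each region's feature centre — A: about +3, B: about -6, C: about +5, D: about +2. Region D is closest to zero.

D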